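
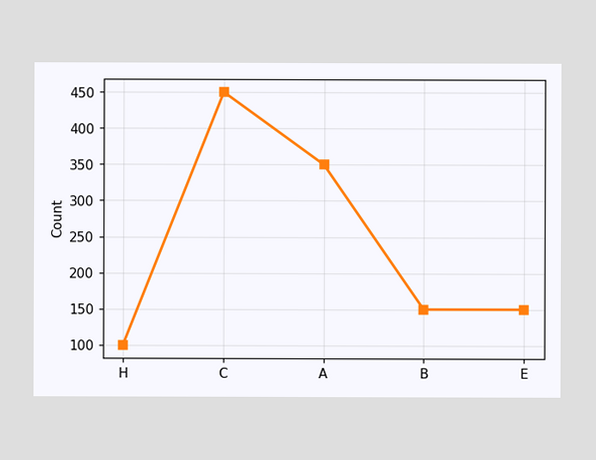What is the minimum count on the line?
The lowest point is at H, and reading across to the y-axis gives 100.

100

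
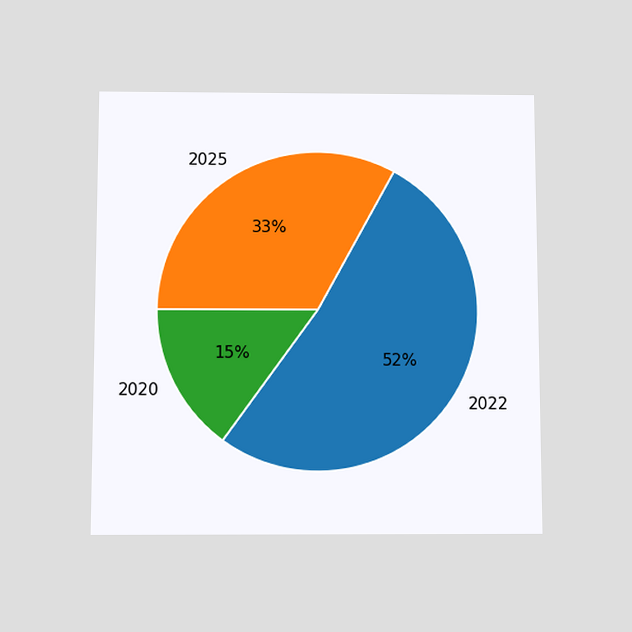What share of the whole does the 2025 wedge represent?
The chart is viewed slightly from below. The 2025 slice takes up 33% of the pie.

33%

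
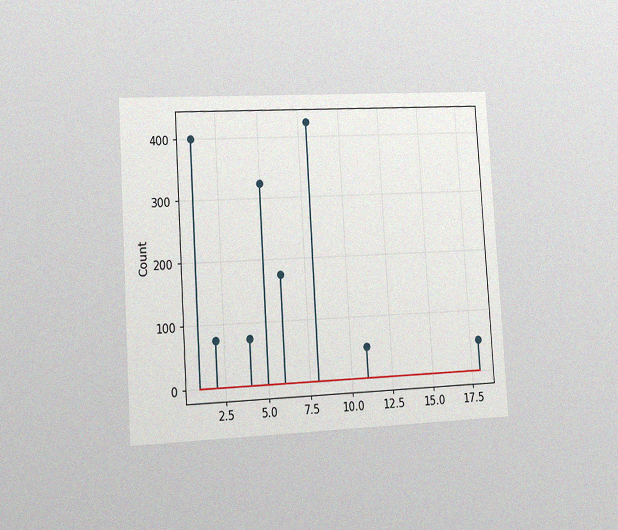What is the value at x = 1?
400

The chart is tilted about 4° counter-clockwise and viewed slightly from the left, with some photo noise. The stem at x=1 reaches 400.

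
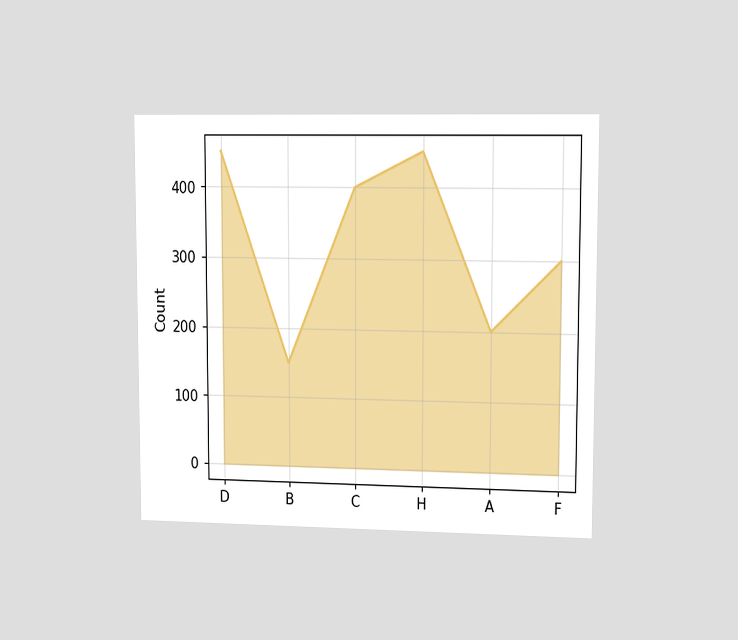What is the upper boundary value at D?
The chart is viewed slightly from the right. At D the upper boundary is at 450.

450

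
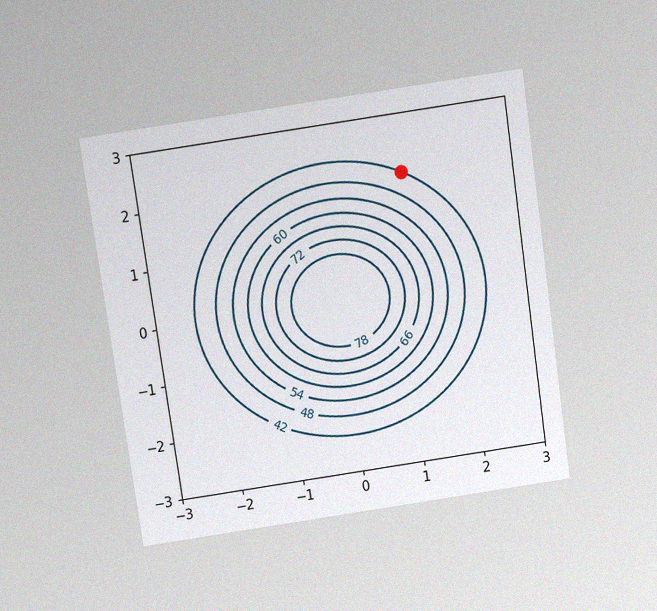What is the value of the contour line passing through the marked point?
42

The chart is tilted about 8° counter-clockwise and viewed slightly from above, with some photo noise. The marked point sits on the contour labelled 42.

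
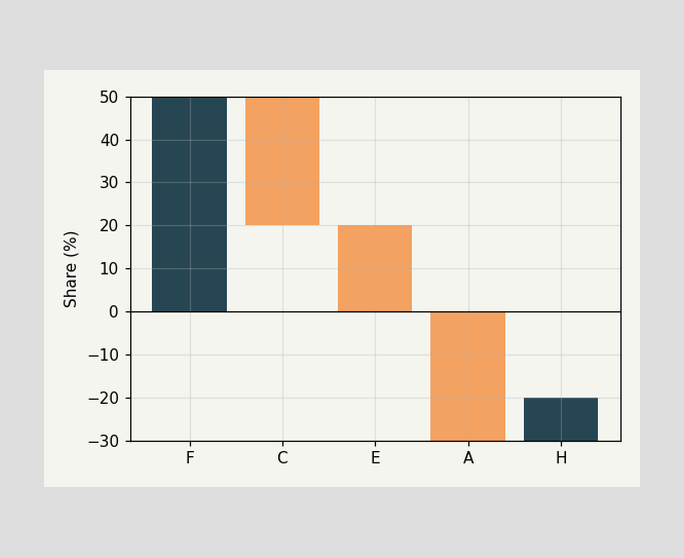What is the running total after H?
-20%

After H the running total reaches -20%.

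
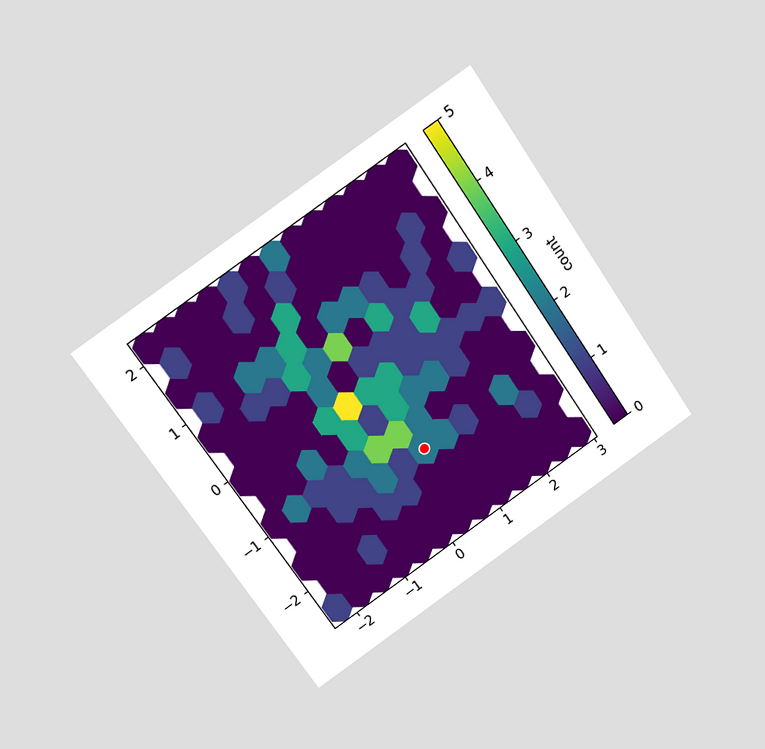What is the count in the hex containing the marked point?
2

The chart is tilted about 34° counter-clockwise and viewed at a slight angle. The marked hex reads 2 on the colorbar.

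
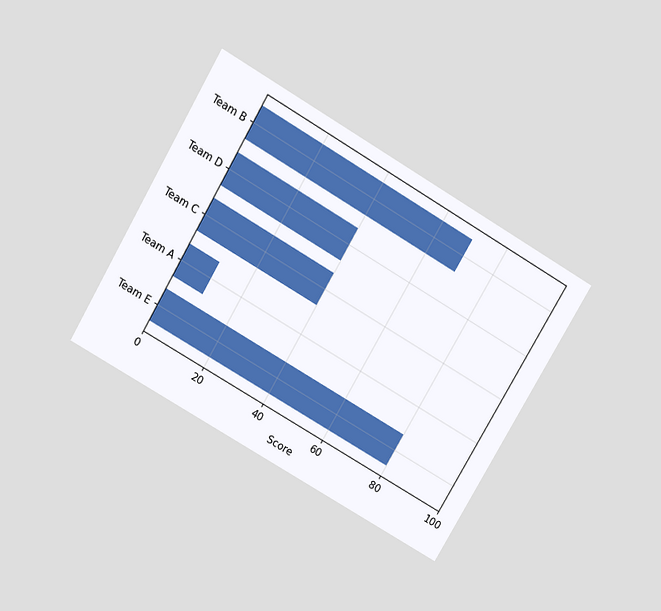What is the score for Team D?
40

The chart is tilted about 30° clockwise and viewed slightly from above. Reading along the chart's x-axis, the Team D bar reaches 40.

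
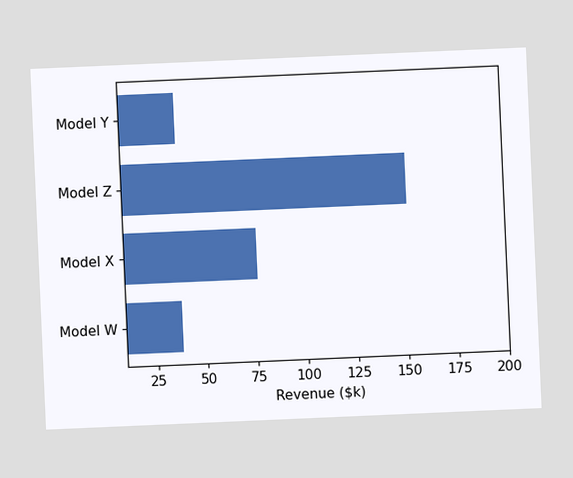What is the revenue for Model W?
$38k

The chart is tilted about 2° counter-clockwise. Reading along the chart's x-axis, the Model W bar reaches $38k.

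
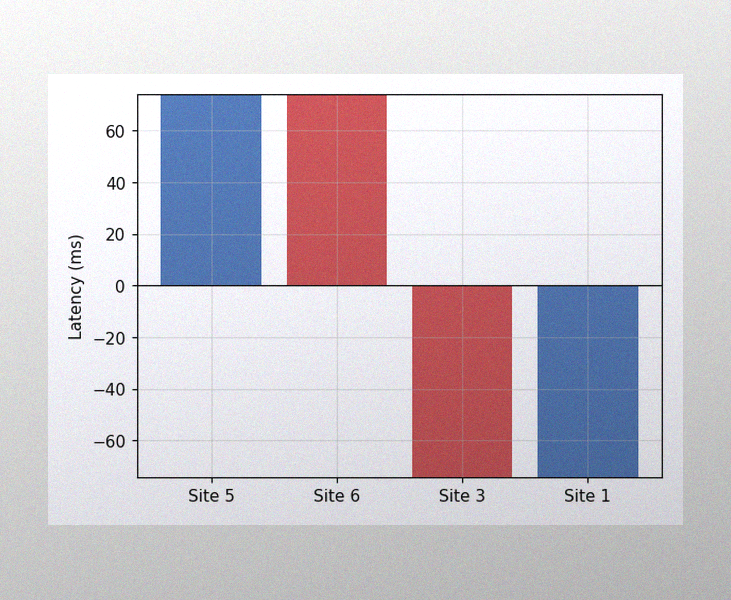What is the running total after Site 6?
0ms

The image has some photo noise and uneven lighting. After Site 6 the running total reaches 0ms.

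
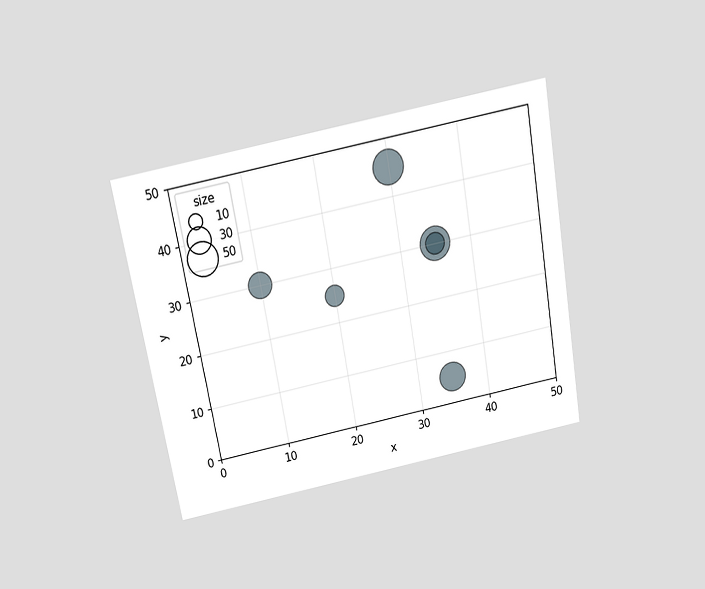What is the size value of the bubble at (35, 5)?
40

The chart is tilted about 10° counter-clockwise and viewed slightly from above. Matching the bubble at (35, 5) against the size legend gives 40.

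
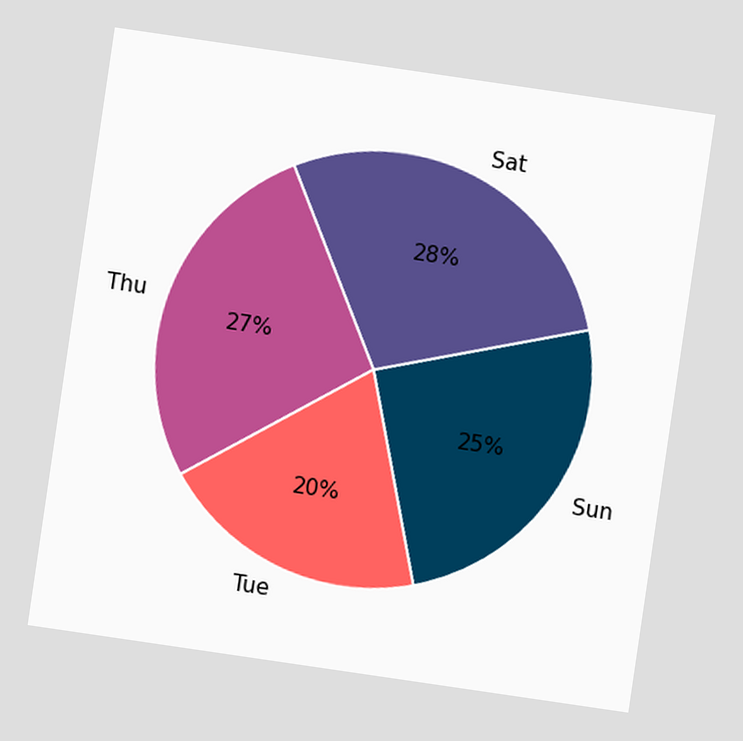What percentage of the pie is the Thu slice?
27%

The chart is tilted about 8° clockwise. The Thu slice takes up 27% of the pie.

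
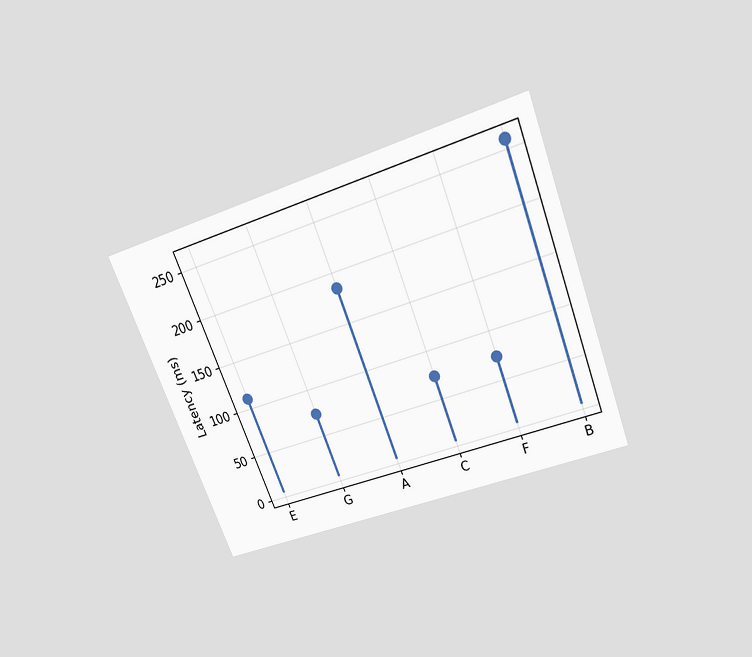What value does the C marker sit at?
The chart is tilted about 21° counter-clockwise and viewed slightly from above. The C marker sits at 74ms.

74ms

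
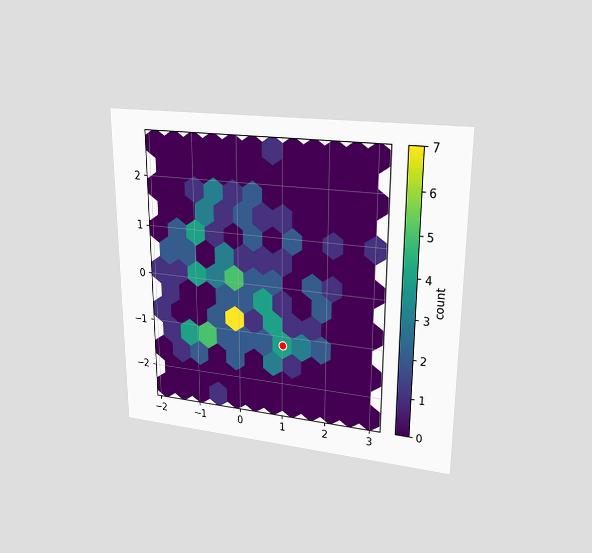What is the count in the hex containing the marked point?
The chart is viewed at a slight angle. The marked hex reads 4 on the colorbar.

4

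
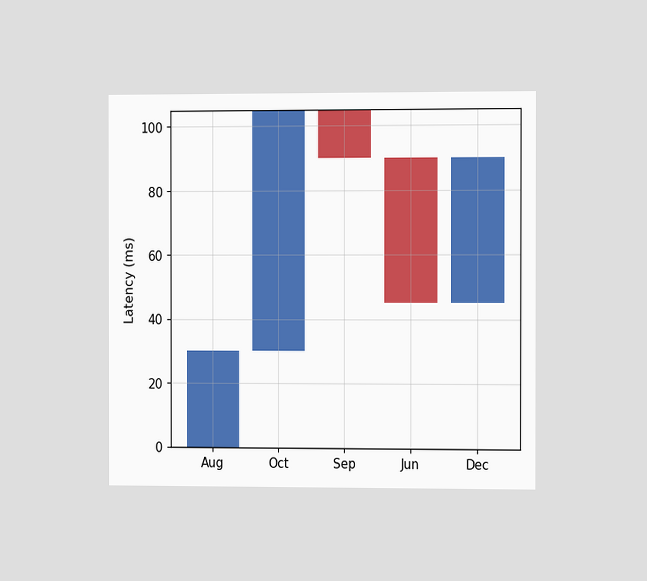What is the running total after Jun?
45ms

The chart is viewed slightly from the right. After Jun the running total reaches 45ms.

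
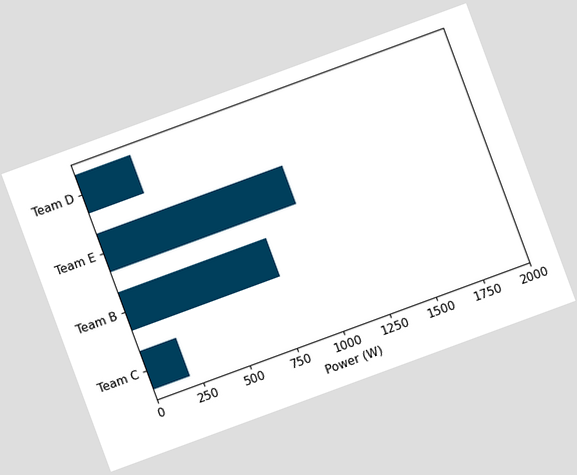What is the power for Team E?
The chart is tilted about 20° counter-clockwise. Reading along the chart's x-axis, the Team E bar reaches 1000W.

1000W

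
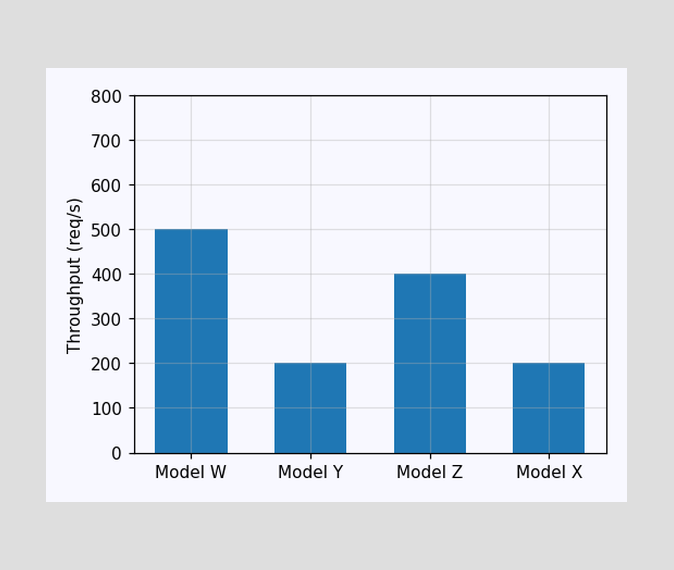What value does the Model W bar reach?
Reading along the chart's y-axis, the Model W bar reaches 500req/s.

500req/s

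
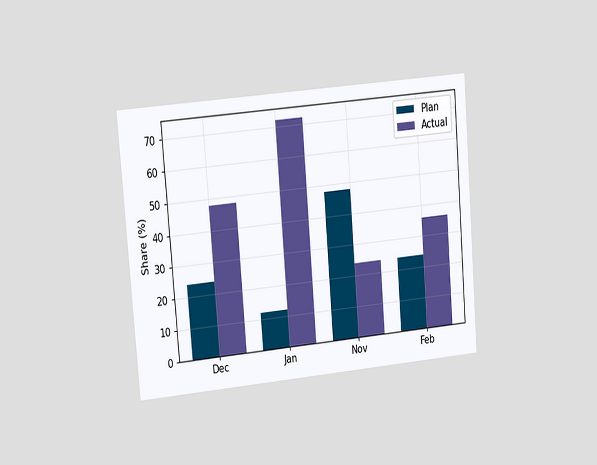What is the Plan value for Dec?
24%

The chart is tilted about 5° counter-clockwise and viewed slightly from the left. The Plan bar at Dec reaches 24% on the y-axis.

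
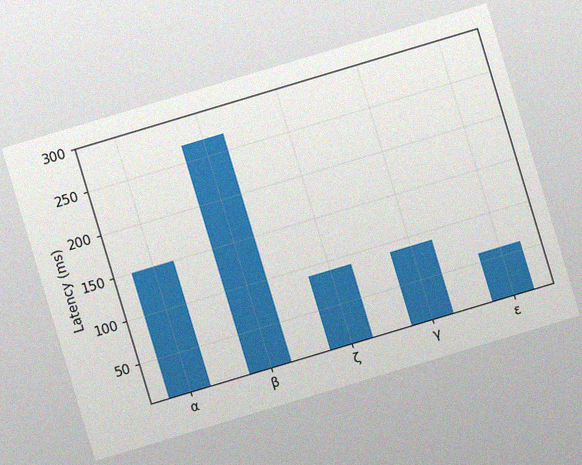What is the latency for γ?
90ms

The chart is tilted about 17° counter-clockwise, with some photo noise. Reading along the chart's y-axis, the γ bar reaches 90ms.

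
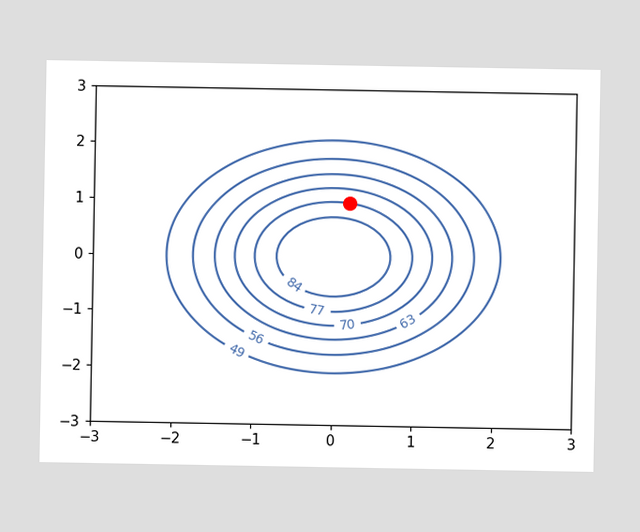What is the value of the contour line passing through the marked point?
77

The marked point sits on the contour labelled 77.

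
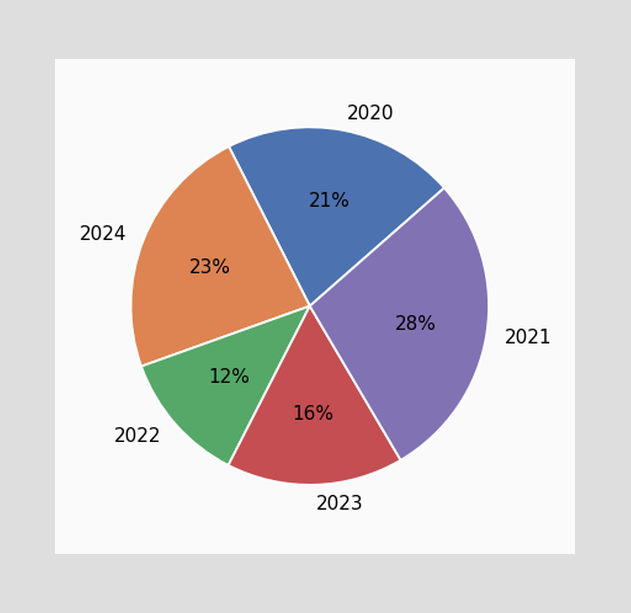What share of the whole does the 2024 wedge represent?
The 2024 slice takes up 23% of the pie.

23%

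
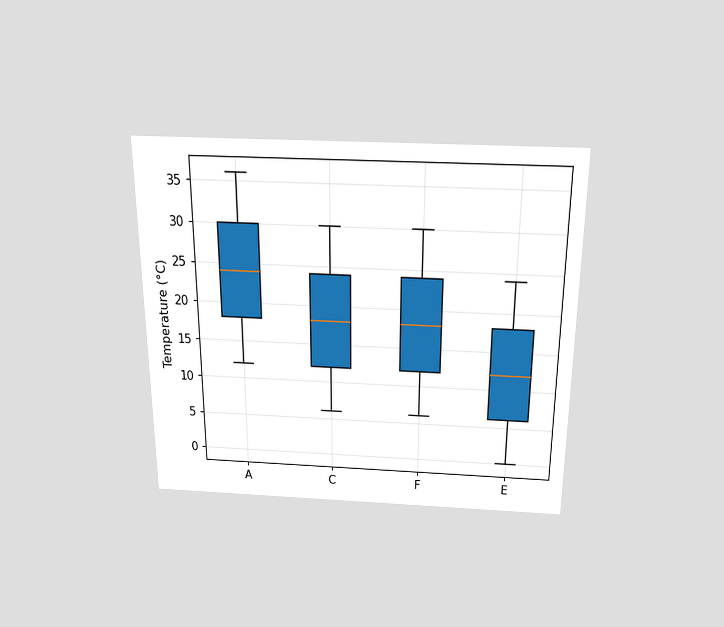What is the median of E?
12°C

The chart is viewed slightly from above. The median line in the E box sits at 12°C.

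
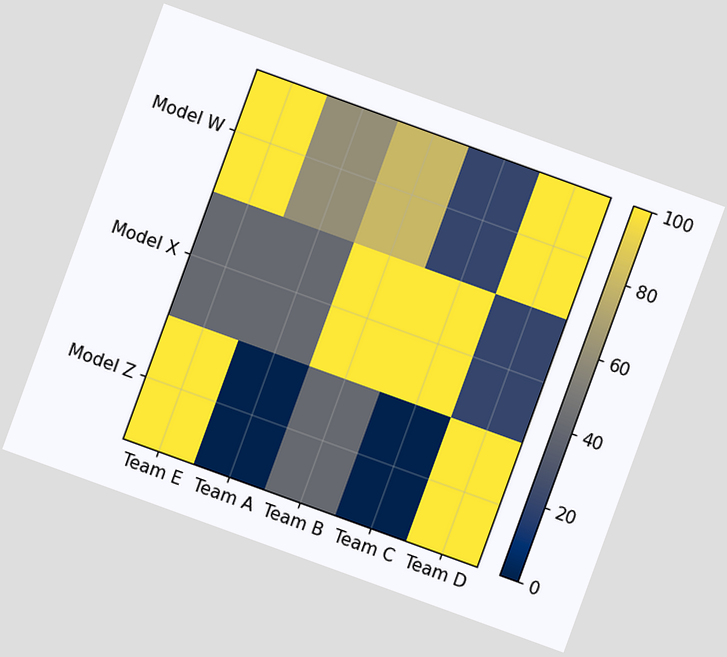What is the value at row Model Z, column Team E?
100

The chart is tilted about 20° clockwise. Matching cell (Model Z, Team E) against the colorbar gives 100.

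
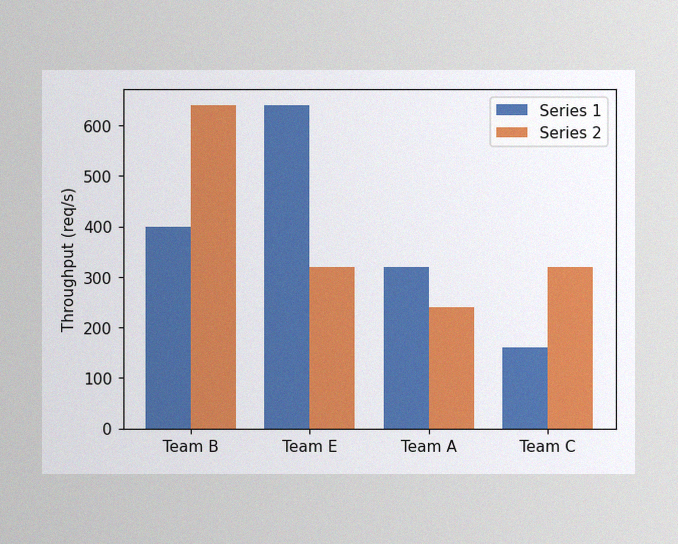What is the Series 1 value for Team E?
640req/s

The image has some photo noise and uneven lighting. The Series 1 bar at Team E reaches 640req/s on the y-axis.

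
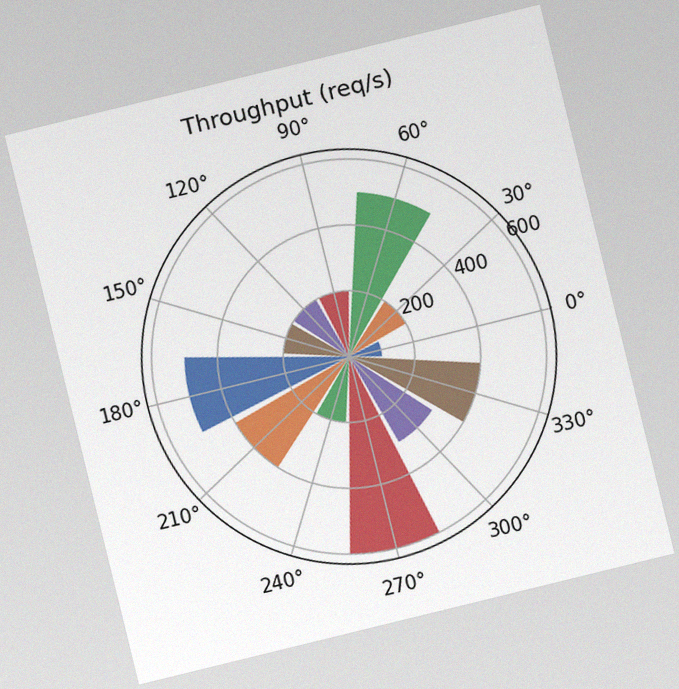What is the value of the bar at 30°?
200req/s

The chart is tilted about 14° counter-clockwise, with some photo noise. The bar at 30° reaches 200req/s on the radial axis.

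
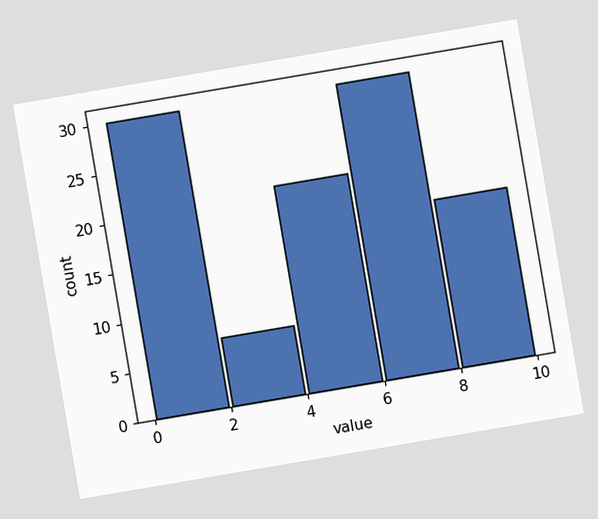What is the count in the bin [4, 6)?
The chart is tilted about 10° counter-clockwise. The [4, 6) bin has height 21.

21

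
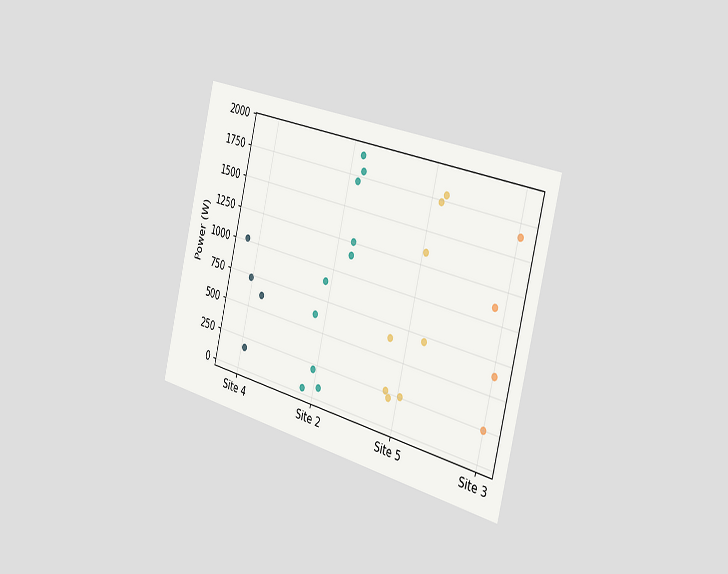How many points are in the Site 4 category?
The chart is tilted about 14° clockwise and viewed slightly from the right. Counting the markers in the Site 4 column gives 4.

4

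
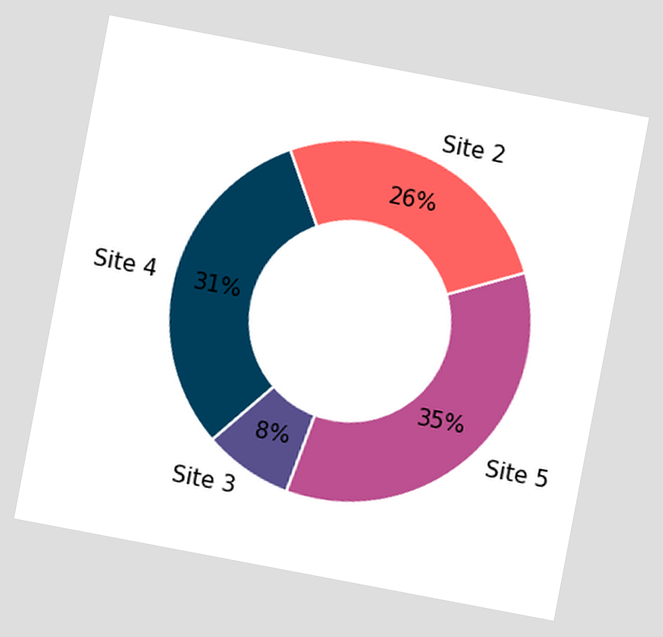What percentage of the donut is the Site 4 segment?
The chart is tilted about 11° clockwise. The Site 4 segment takes up 31% of the ring.

31%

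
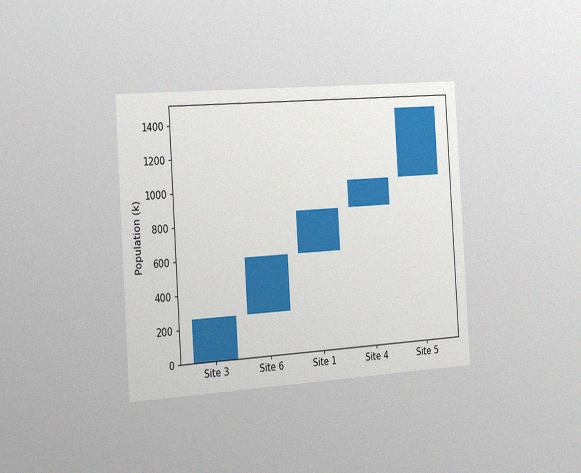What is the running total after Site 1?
The chart is tilted about 4° counter-clockwise and viewed slightly from the left, with some photo noise. After Site 1 the running total reaches 850k.

850k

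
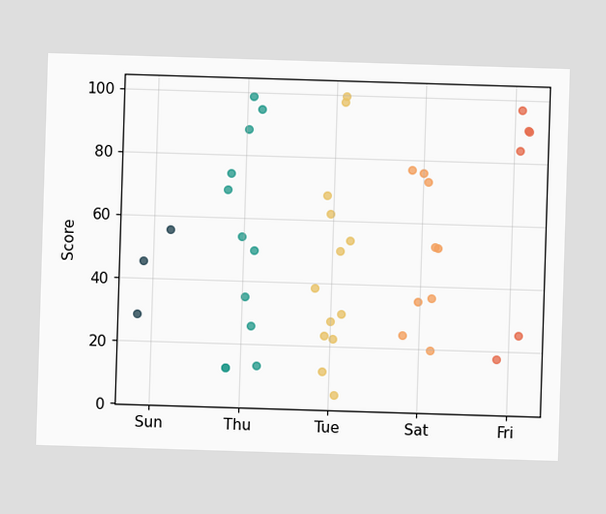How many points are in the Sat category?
9

Counting the markers in the Sat column gives 9.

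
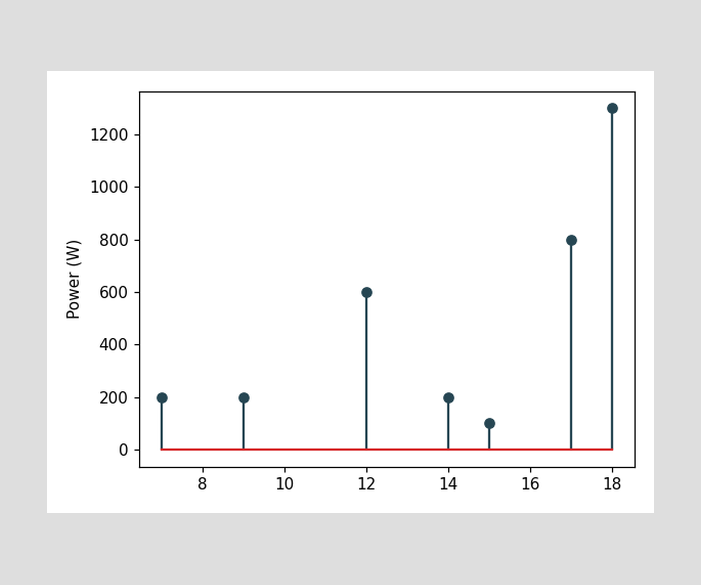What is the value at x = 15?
The stem at x=15 reaches 100W.

100W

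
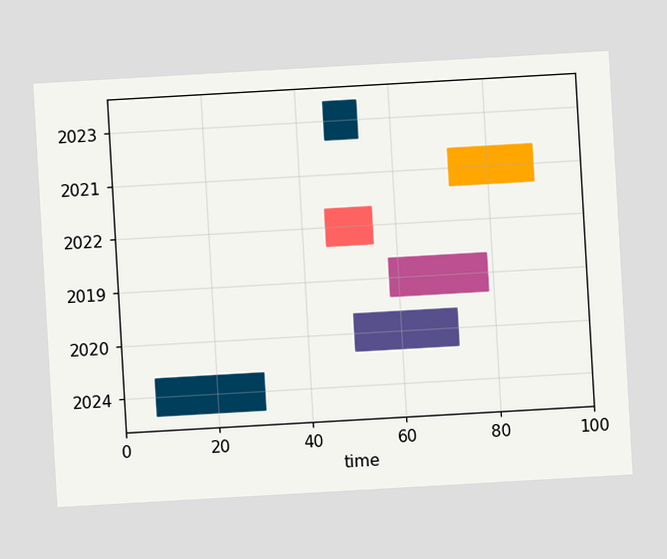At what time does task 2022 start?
45

The chart is tilted about 3° counter-clockwise. The 2022 bar begins at t=45.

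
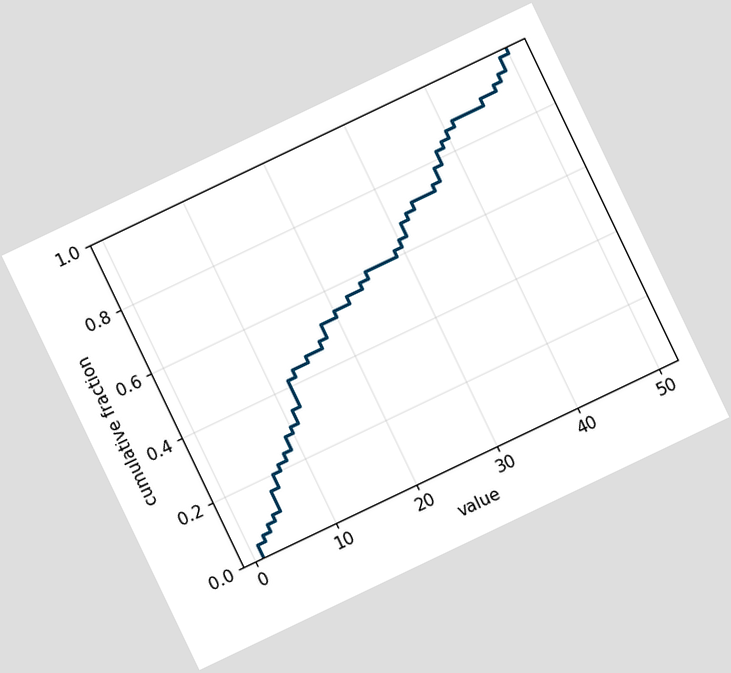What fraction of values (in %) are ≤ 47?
The chart is tilted about 26° counter-clockwise. At x=47 the ECDF step is at 92%.

92%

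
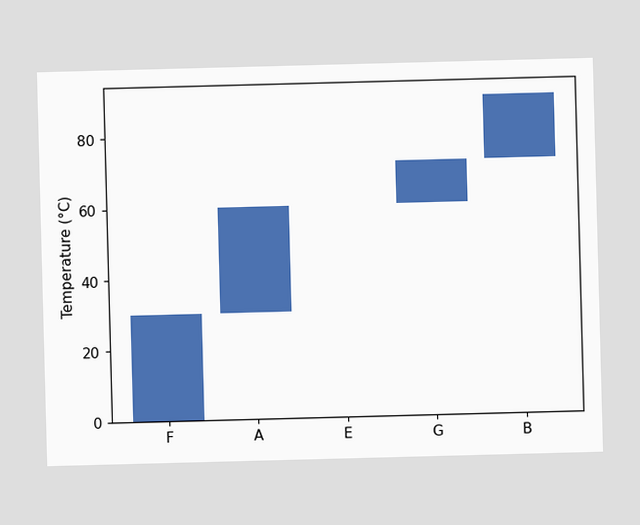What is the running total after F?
After F the running total reaches 30°C.

30°C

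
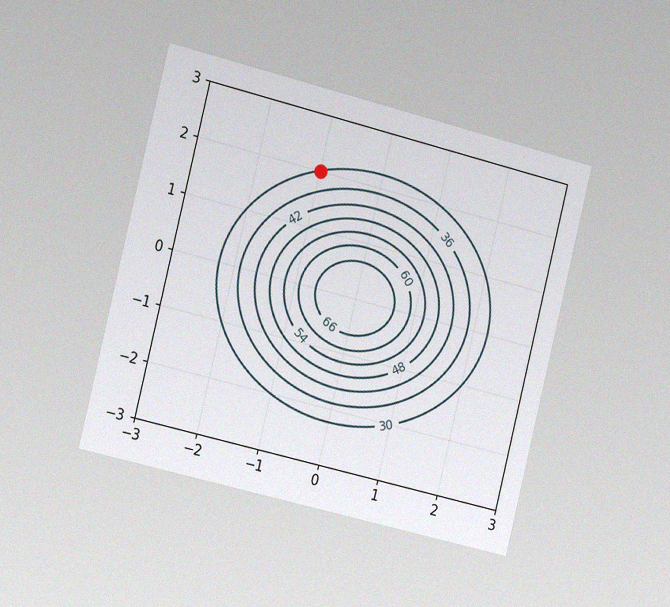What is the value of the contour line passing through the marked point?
The chart is tilted about 14° clockwise and viewed slightly from the left, with some photo noise. The marked point sits on the contour labelled 30.

30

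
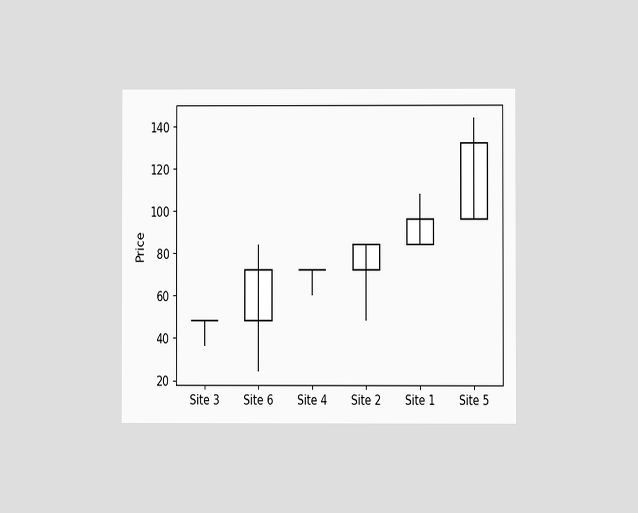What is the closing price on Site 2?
The chart is viewed at a slight angle. The Site 2 candle closes at 84.

84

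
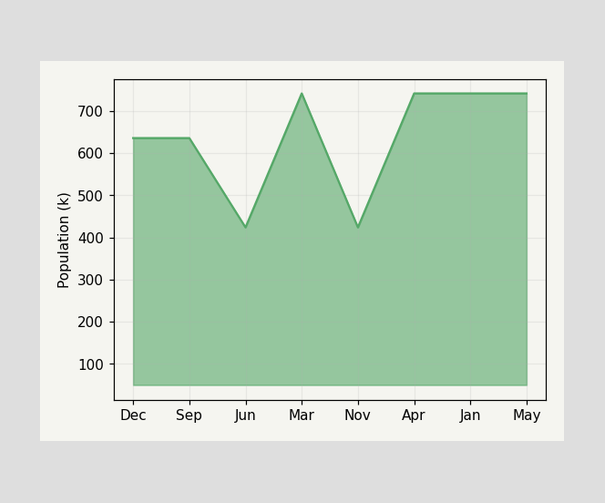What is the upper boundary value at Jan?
At Jan the upper boundary is at 742k.

742k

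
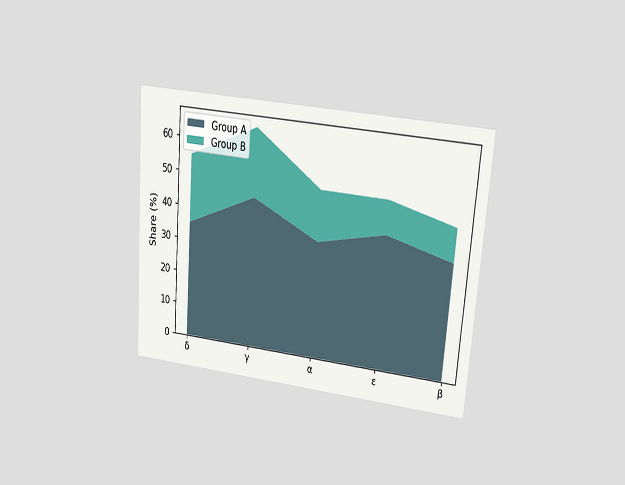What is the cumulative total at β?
The chart is tilted about 4° clockwise and viewed at a slight angle. The stacked total at β reaches 45%.

45%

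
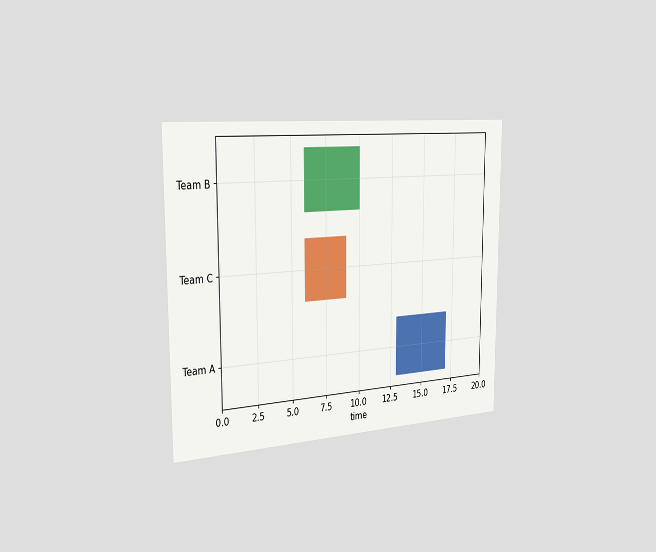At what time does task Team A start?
13

The chart is viewed slightly from the left. The Team A bar begins at t=13.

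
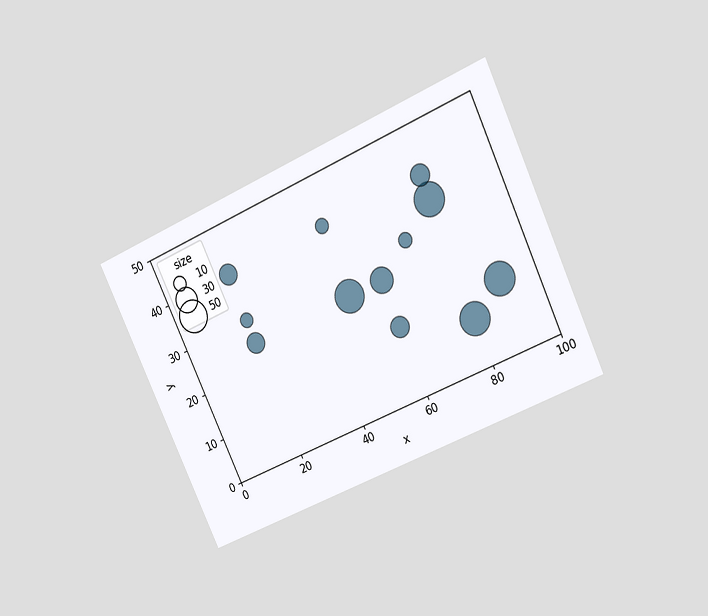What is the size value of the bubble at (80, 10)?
50

The chart is tilted about 25° counter-clockwise and viewed at a slight angle. Matching the bubble at (80, 10) against the size legend gives 50.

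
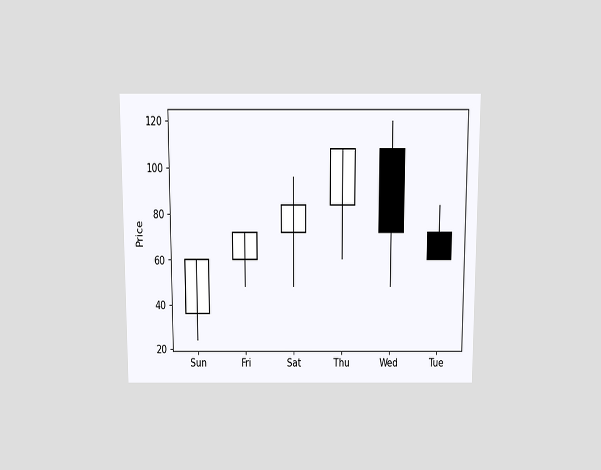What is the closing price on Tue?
The chart is viewed slightly from above. The Tue candle closes at 60.

60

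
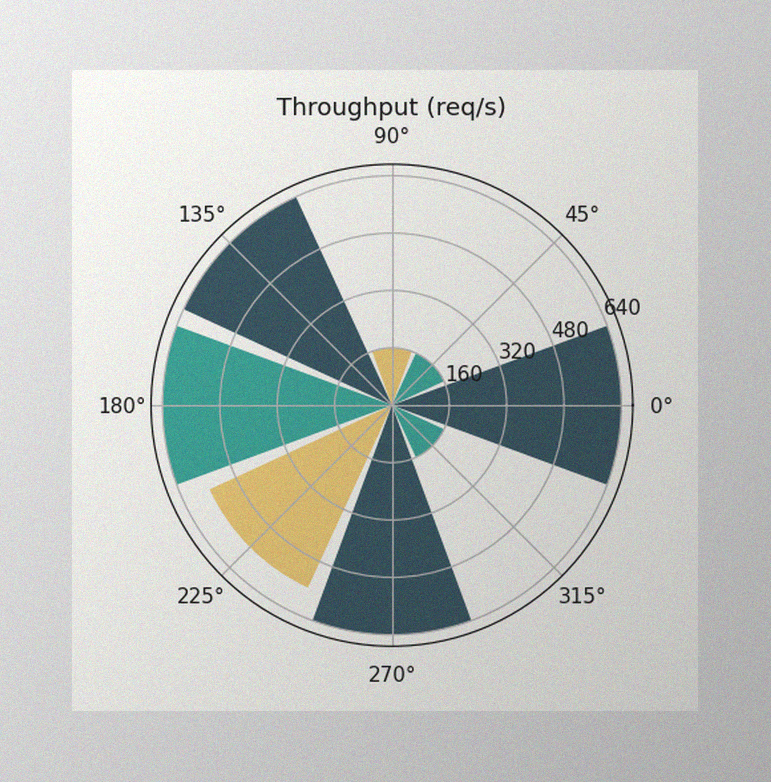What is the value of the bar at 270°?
640req/s

The image has some photo noise and uneven lighting. The bar at 270° reaches 640req/s on the radial axis.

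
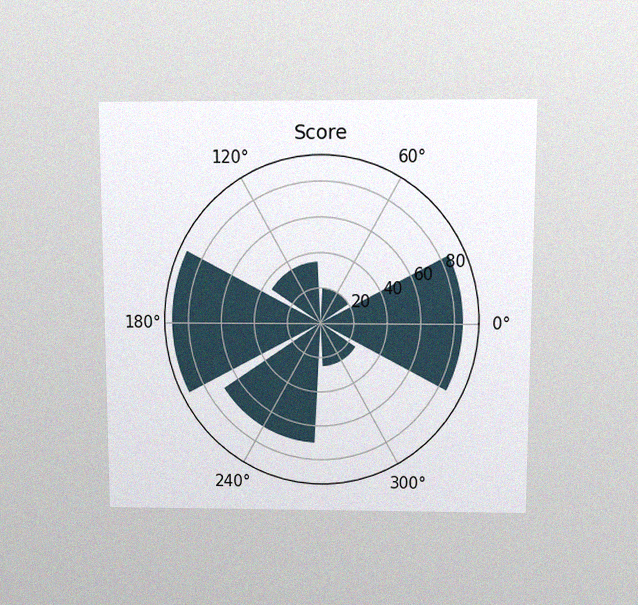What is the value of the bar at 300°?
The chart is viewed at a slight angle, with some photo noise. The bar at 300° reaches 25 on the radial axis.

25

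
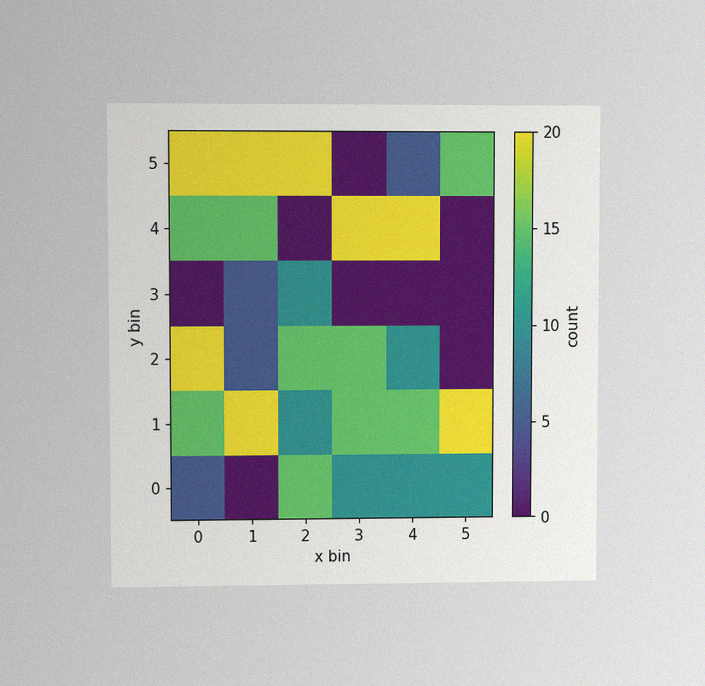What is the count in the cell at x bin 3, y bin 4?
The chart is viewed at a slight angle, with some photo noise. Matching the cell (3, 4) against the colorbar gives 20.

20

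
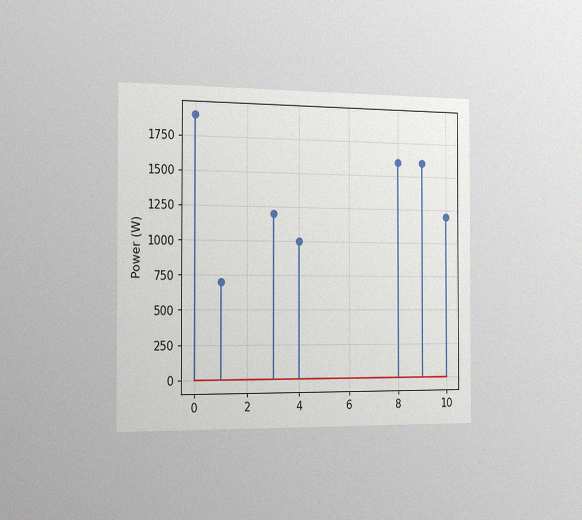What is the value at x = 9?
The chart is viewed slightly from the left, with some photo noise. The stem at x=9 reaches 1600W.

1600W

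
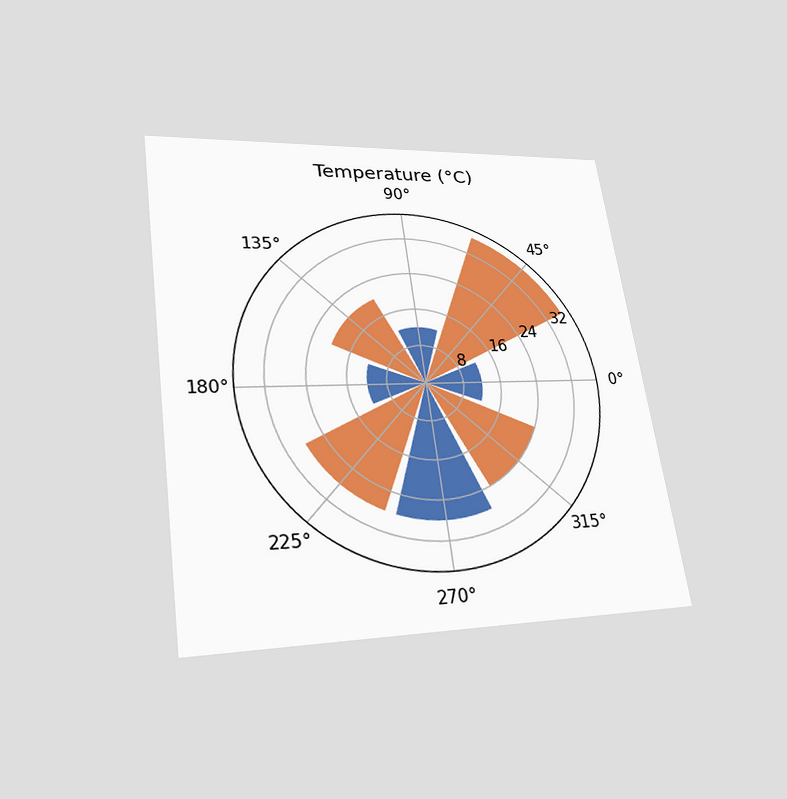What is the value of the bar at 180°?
12°C

The chart is tilted about 8° counter-clockwise and viewed slightly from below. The bar at 180° reaches 12°C on the radial axis.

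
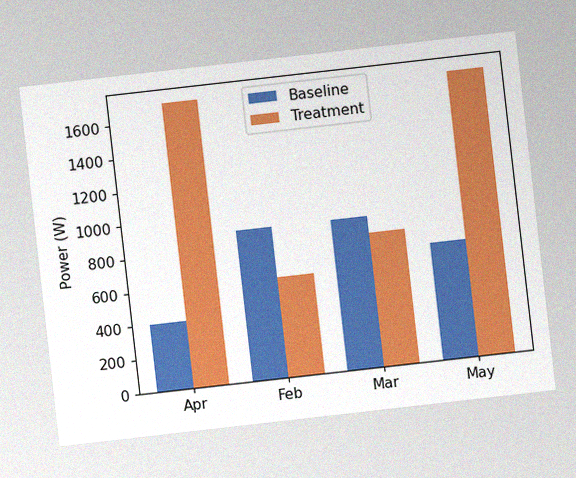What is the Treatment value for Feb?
The chart is tilted about 6° counter-clockwise, with some photo noise. The Treatment bar at Feb reaches 600W on the y-axis.

600W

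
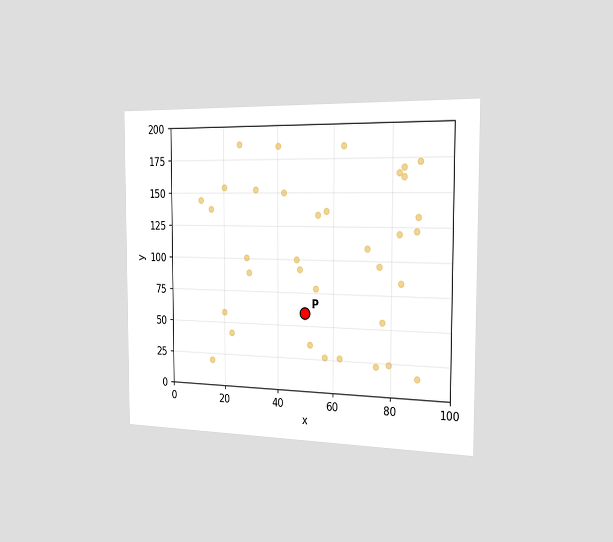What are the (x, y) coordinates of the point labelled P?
(50, 60)

The chart is viewed slightly from the right. Following the gridlines from P to each axis, P sits at (50, 60).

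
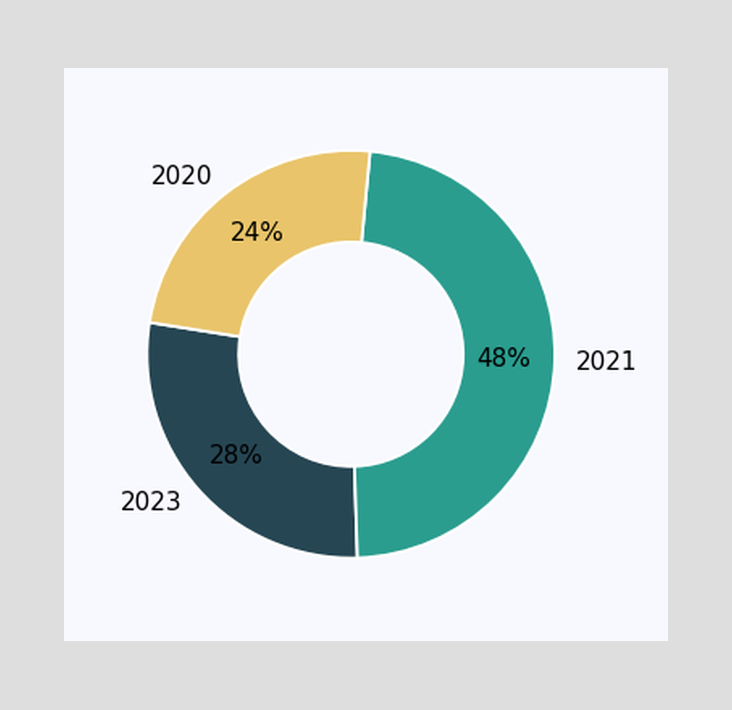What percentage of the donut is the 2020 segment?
The 2020 segment takes up 24% of the ring.

24%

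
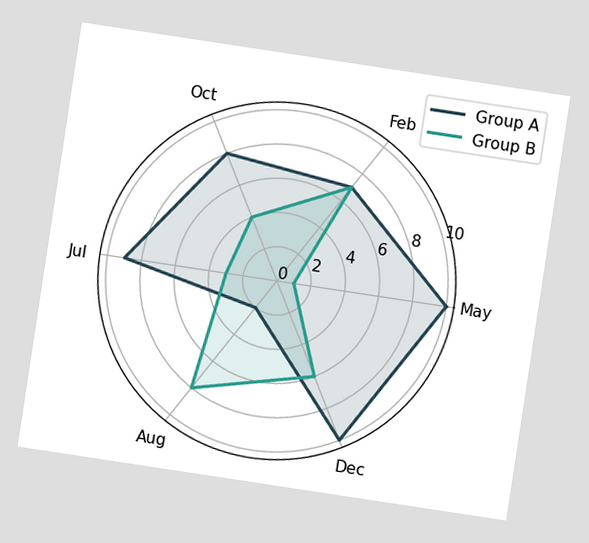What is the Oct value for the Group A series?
The chart is tilted about 9° clockwise. On the Oct axis, Group A reaches 8.

8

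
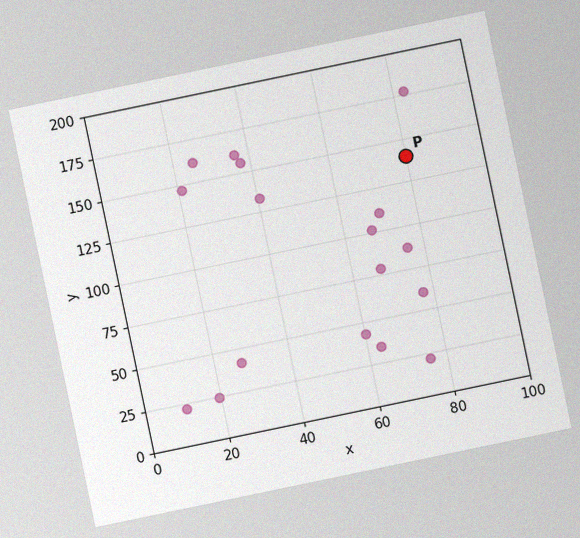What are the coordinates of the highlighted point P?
(80, 140)

The chart is tilted about 12° counter-clockwise, with some photo noise. Following the gridlines from P to each axis, P sits at (80, 140).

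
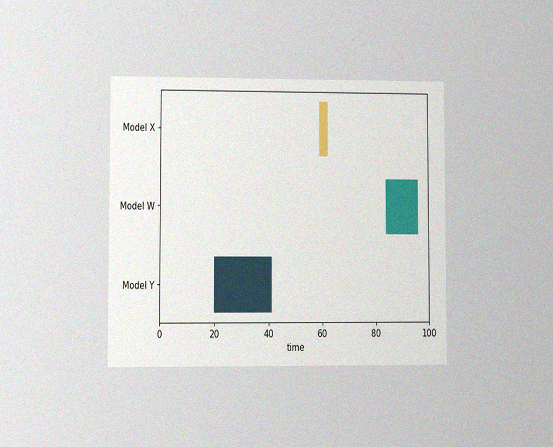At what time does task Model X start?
The chart is viewed at a slight angle, with some photo noise. The Model X bar begins at t=59.

59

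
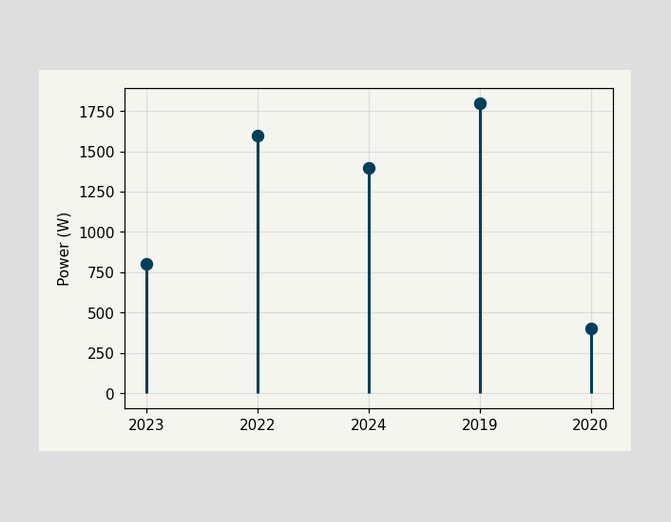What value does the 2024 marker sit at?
1400W

The 2024 marker sits at 1400W.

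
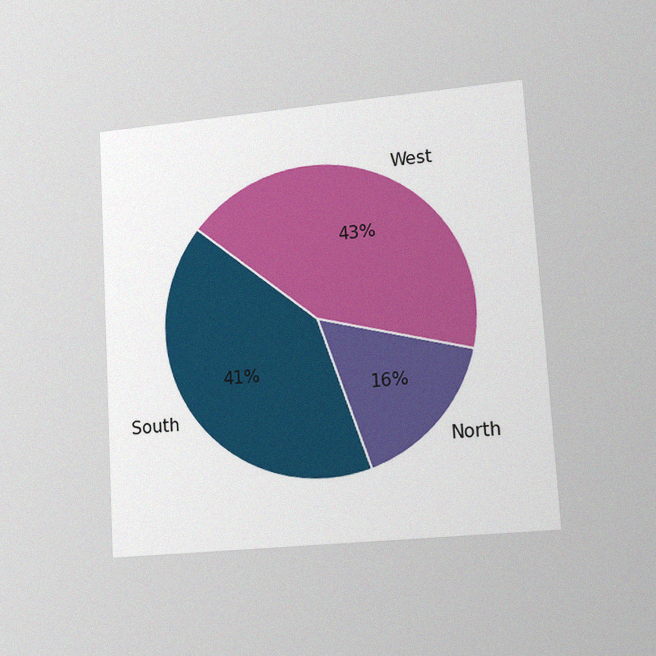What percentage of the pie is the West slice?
43%

The chart is tilted about 3° counter-clockwise and viewed at a slight angle, with some photo noise. The West slice takes up 43% of the pie.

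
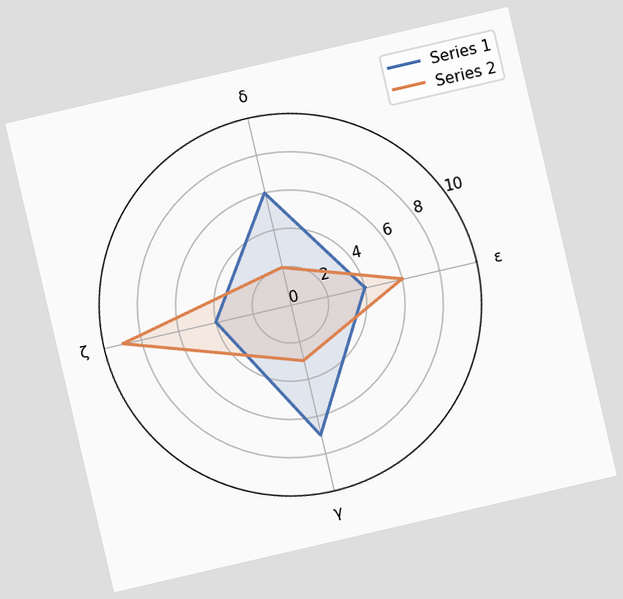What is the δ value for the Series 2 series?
The chart is tilted about 13° counter-clockwise. On the δ axis, Series 2 reaches 2.

2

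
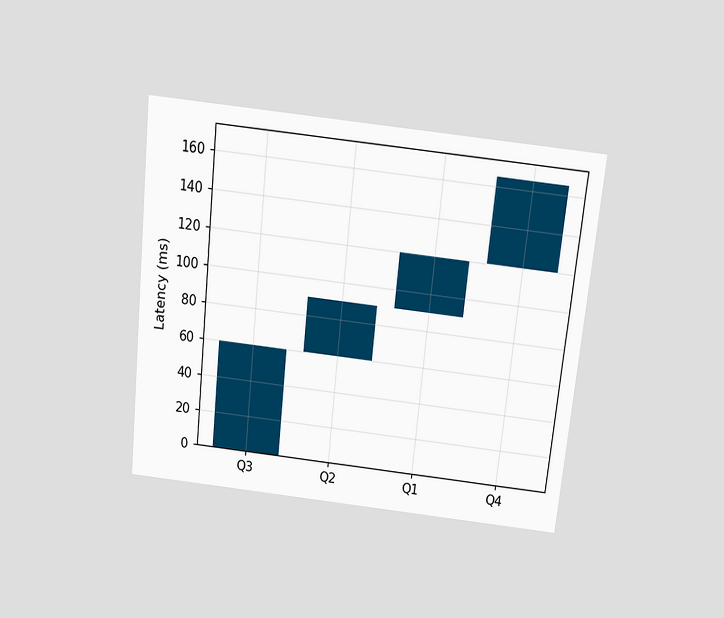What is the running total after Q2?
The chart is tilted about 6° clockwise and viewed slightly from above. After Q2 the running total reaches 90ms.

90ms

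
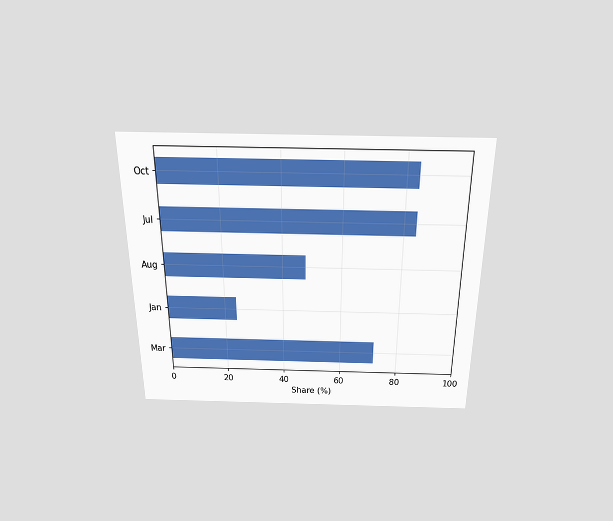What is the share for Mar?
The chart is viewed slightly from above. Reading along the chart's x-axis, the Mar bar reaches 72%.

72%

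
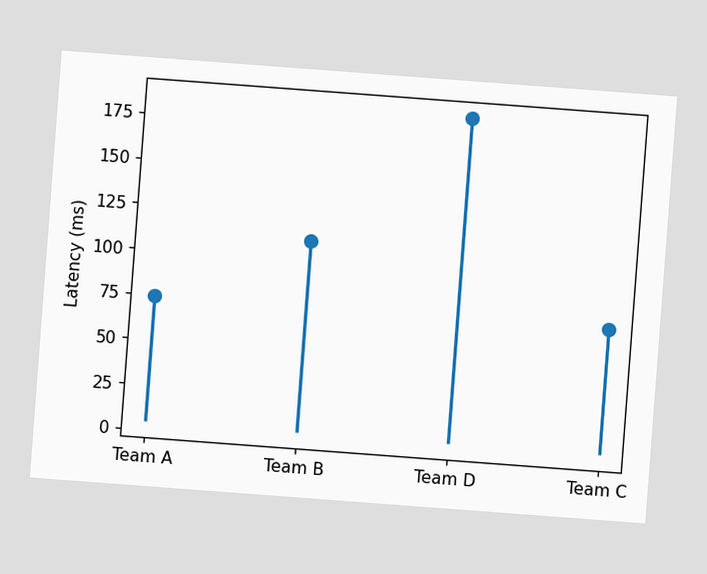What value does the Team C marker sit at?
The chart is tilted about 4° clockwise. The Team C marker sits at 74ms.

74ms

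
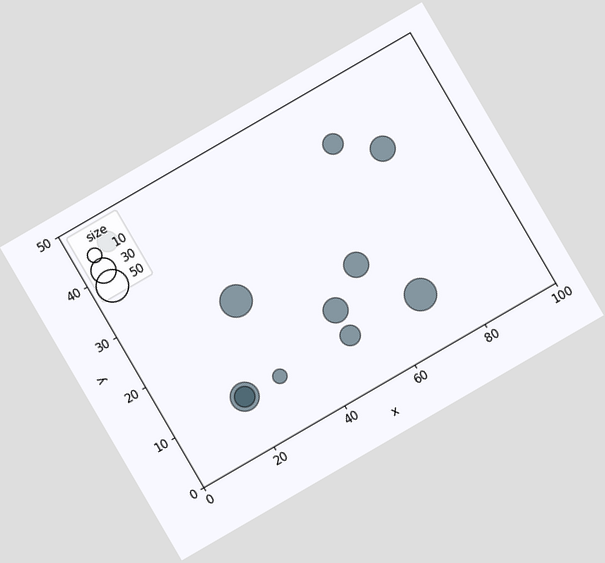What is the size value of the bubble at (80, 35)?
30

The chart is tilted about 30° counter-clockwise. Matching the bubble at (80, 35) against the size legend gives 30.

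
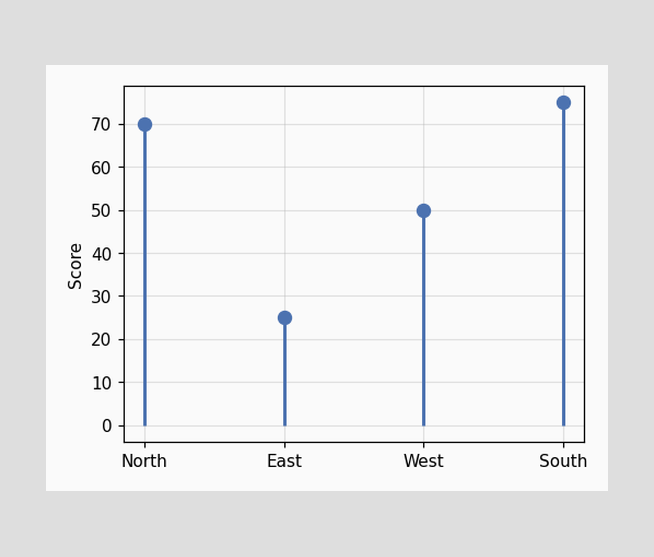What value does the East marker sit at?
25

The East marker sits at 25.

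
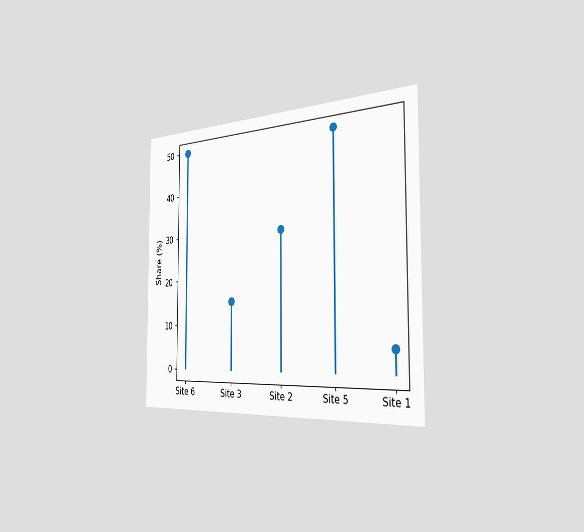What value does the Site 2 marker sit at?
The chart is viewed slightly from the right. The Site 2 marker sits at 30%.

30%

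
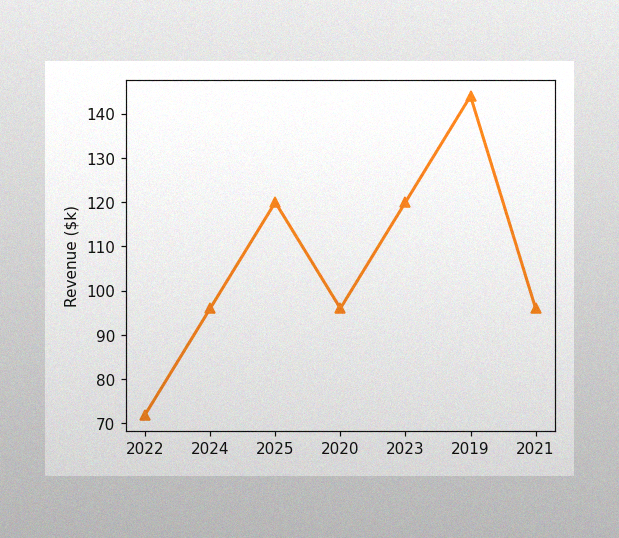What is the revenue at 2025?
$120k

The image has some photo noise and uneven lighting. At 2025, the line is at $120k.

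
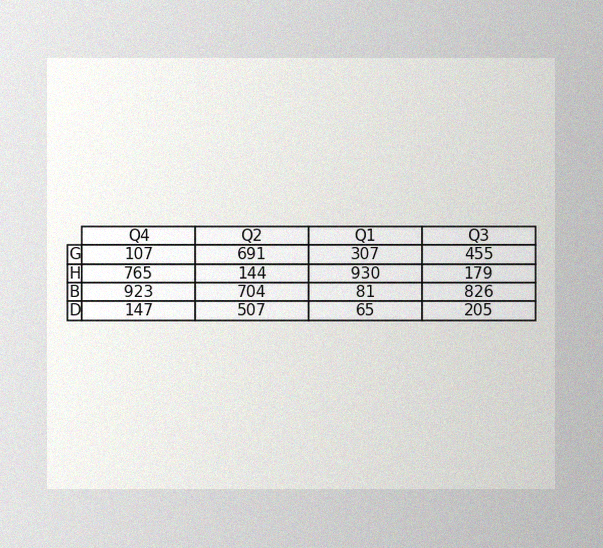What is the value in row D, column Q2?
507

The image has some photo noise and uneven lighting. The (D, Q2) cell reads 507.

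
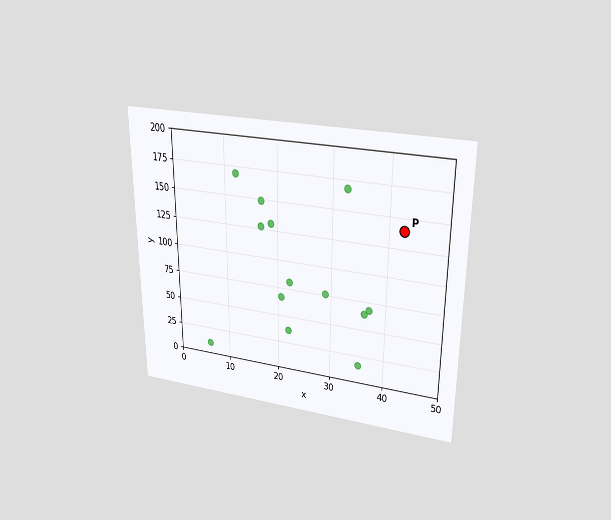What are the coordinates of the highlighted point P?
The chart is viewed slightly from above. Following the gridlines from P to each axis, P sits at (42.5, 140).

(42.5, 140)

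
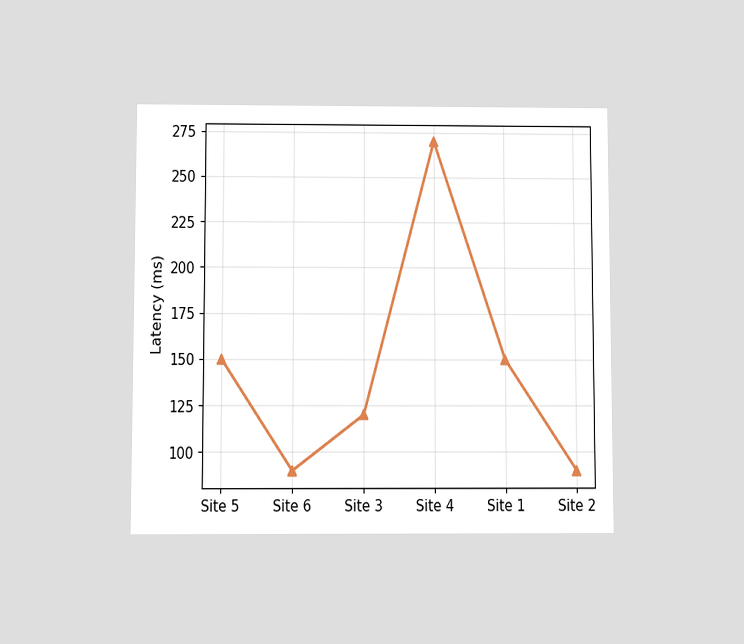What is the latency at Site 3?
120ms

The chart is viewed slightly from below. At Site 3, the line is at 120ms.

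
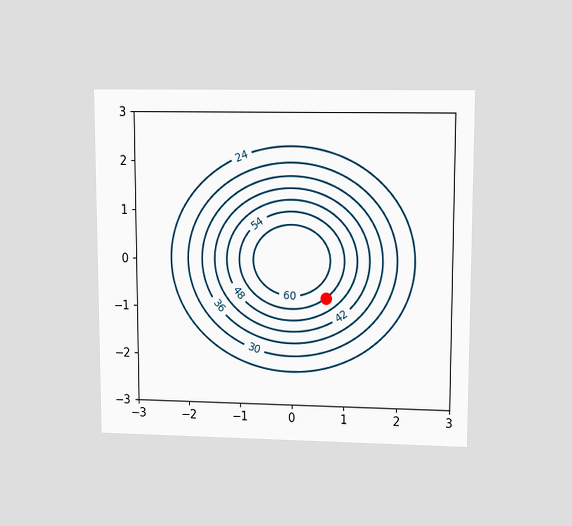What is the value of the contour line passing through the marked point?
54

The chart is viewed at a slight angle. The marked point sits on the contour labelled 54.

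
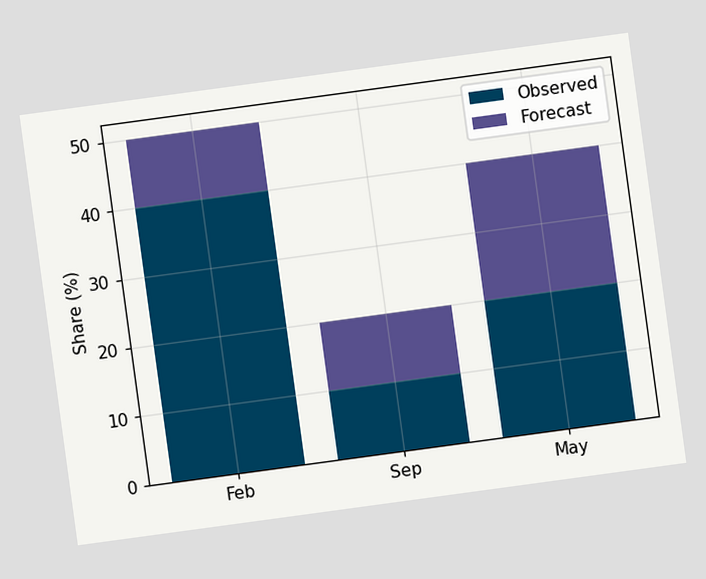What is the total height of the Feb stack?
The chart is tilted about 8° counter-clockwise. The Feb stack's top reaches 50% on the y-axis.

50%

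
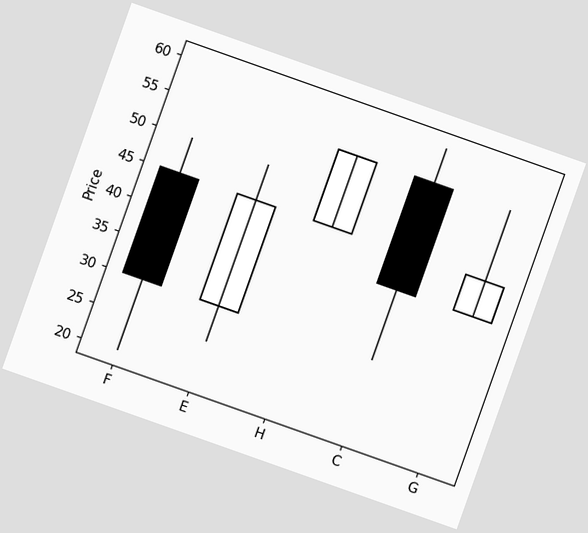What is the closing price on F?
The chart is tilted about 19° clockwise. The F candle closes at 30.

30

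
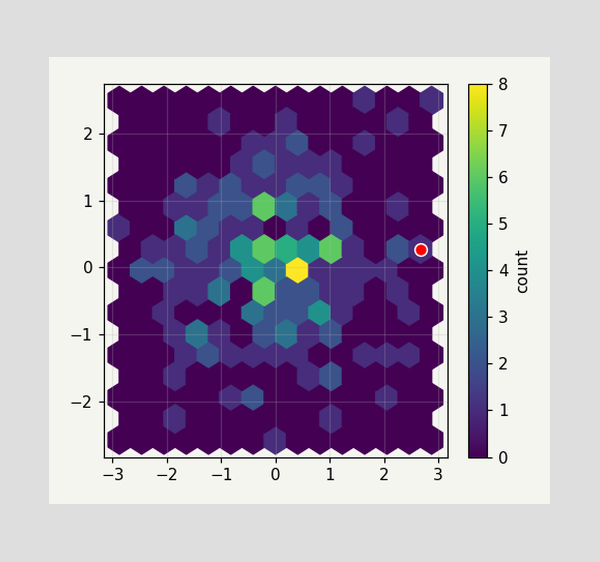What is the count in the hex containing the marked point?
The marked hex reads 1 on the colorbar.

1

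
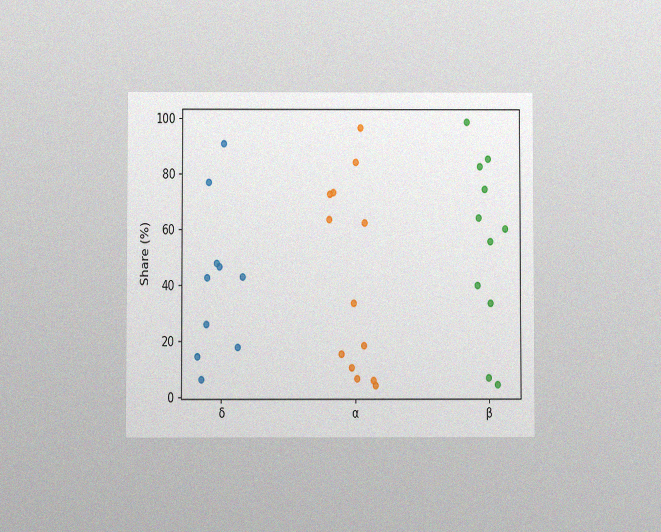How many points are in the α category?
13

The chart is viewed at a slight angle, with some photo noise. Counting the markers in the α column gives 13.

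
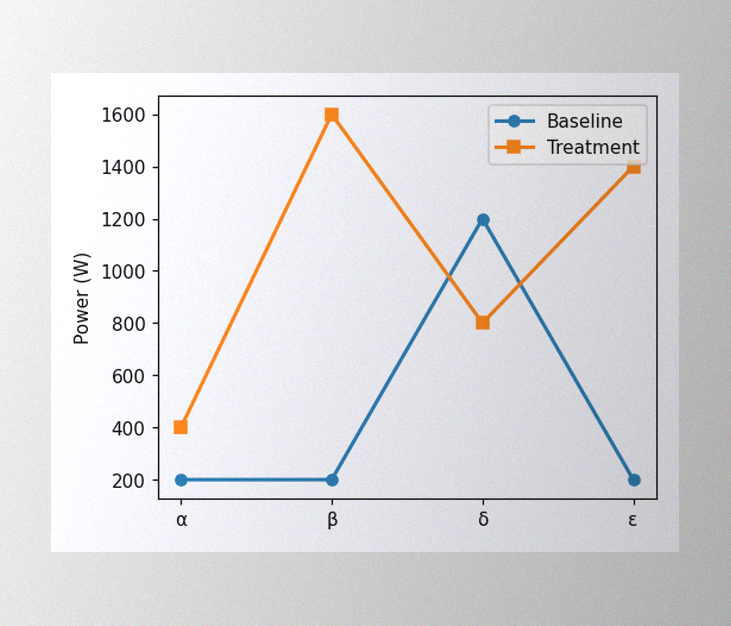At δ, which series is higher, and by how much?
The image has some photo noise and uneven lighting. At δ, Baseline sits above the other line by 400W.

Baseline, by 400W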